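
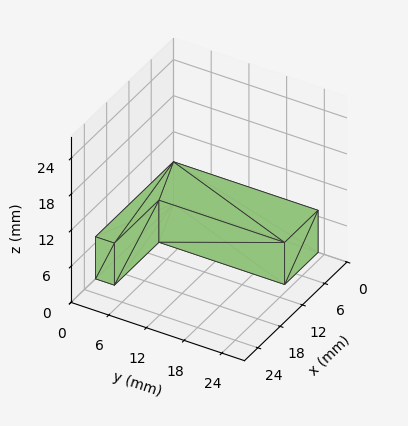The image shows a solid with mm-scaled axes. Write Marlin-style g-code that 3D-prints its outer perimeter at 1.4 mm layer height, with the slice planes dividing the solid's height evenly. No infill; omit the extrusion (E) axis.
Reading the render: the shape is an L-shaped prism: outer 21 × 23 mm, arm thicknesses ≈ 3 mm (horizontal) and 9 mm (vertical), extruded 7 mm in z (dimensions read to the nearest mm from the axis ticks). For the g-code, the solid's height is divided into equal slices at the stated Δz and each level perimeter traced with G1 moves after a G0 lift.

; perimeter-only toolpath
G21 ; units = mm
G90 ; absolute positioning
G28 ; home
; layer 1
G0 Z1.4
G0 X0.0 Y0.0
G1 X21.0 Y0.0
G1 X21.0 Y3.0
G1 X9.0 Y3.0
G1 X9.0 Y23.0
G1 X0.0 Y23.0
G1 X0.0 Y0.0
; layer 2
G0 Z2.8
G0 X0.0 Y0.0
G1 X21.0 Y0.0
G1 X21.0 Y3.0
G1 X9.0 Y3.0
G1 X9.0 Y23.0
G1 X0.0 Y23.0
G1 X0.0 Y0.0
; layer 3
G0 Z4.2
G0 X0.0 Y0.0
G1 X21.0 Y0.0
G1 X21.0 Y3.0
G1 X9.0 Y3.0
G1 X9.0 Y23.0
G1 X0.0 Y23.0
G1 X0.0 Y0.0
; layer 4
G0 Z5.6
G0 X0.0 Y0.0
G1 X21.0 Y0.0
G1 X21.0 Y3.0
G1 X9.0 Y3.0
G1 X9.0 Y23.0
G1 X0.0 Y23.0
G1 X0.0 Y0.0
; layer 5
G0 Z7.0
G0 X0.0 Y0.0
G1 X21.0 Y0.0
G1 X21.0 Y3.0
G1 X9.0 Y3.0
G1 X9.0 Y23.0
G1 X0.0 Y23.0
G1 X0.0 Y0.0
M2 ; end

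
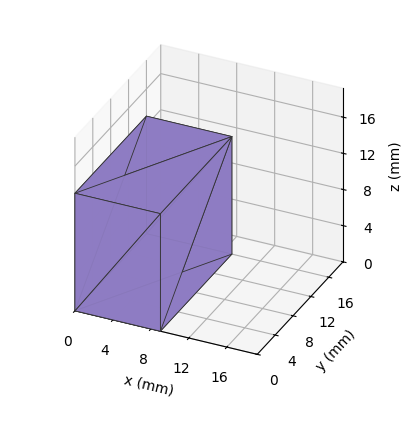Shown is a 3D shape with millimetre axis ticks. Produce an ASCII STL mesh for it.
Reading the render: the shape is a rectangular box, roughly 9 × 16 mm footprint and 13 mm tall (dimensions read to the nearest mm from the axis ticks). For the STL, each face is triangulated and given an outward normal.

solid part
  facet normal 0.0000 0.0000 -1.0000
    outer loop
      vertex 9.0 16.0 0.0
      vertex 9.0 0.0 0.0
      vertex 0.0 0.0 0.0
    endloop
  endfacet
  facet normal 0.0000 0.0000 -1.0000
    outer loop
      vertex 0.0 16.0 0.0
      vertex 9.0 16.0 0.0
      vertex 0.0 0.0 0.0
    endloop
  endfacet
  facet normal 0.0000 0.0000 1.0000
    outer loop
      vertex 0.0 0.0 13.0
      vertex 9.0 0.0 13.0
      vertex 9.0 16.0 13.0
    endloop
  endfacet
  facet normal 0.0000 0.0000 1.0000
    outer loop
      vertex 0.0 0.0 13.0
      vertex 9.0 16.0 13.0
      vertex 0.0 16.0 13.0
    endloop
  endfacet
  facet normal 0.0000 -1.0000 0.0000
    outer loop
      vertex 0.0 0.0 0.0
      vertex 9.0 0.0 0.0
      vertex 9.0 0.0 13.0
    endloop
  endfacet
  facet normal 0.0000 -1.0000 0.0000
    outer loop
      vertex 0.0 0.0 0.0
      vertex 9.0 0.0 13.0
      vertex 0.0 0.0 13.0
    endloop
  endfacet
  facet normal 0.0000 1.0000 0.0000
    outer loop
      vertex 9.0 16.0 13.0
      vertex 9.0 16.0 0.0
      vertex 0.0 16.0 0.0
    endloop
  endfacet
  facet normal 0.0000 1.0000 0.0000
    outer loop
      vertex 0.0 16.0 13.0
      vertex 9.0 16.0 13.0
      vertex 0.0 16.0 0.0
    endloop
  endfacet
  facet normal -1.0000 0.0000 0.0000
    outer loop
      vertex 0.0 16.0 13.0
      vertex 0.0 16.0 0.0
      vertex 0.0 0.0 0.0
    endloop
  endfacet
  facet normal -1.0000 0.0000 0.0000
    outer loop
      vertex 0.0 0.0 13.0
      vertex 0.0 16.0 13.0
      vertex 0.0 0.0 0.0
    endloop
  endfacet
  facet normal 1.0000 0.0000 0.0000
    outer loop
      vertex 9.0 0.0 0.0
      vertex 9.0 16.0 0.0
      vertex 9.0 16.0 13.0
    endloop
  endfacet
  facet normal 1.0000 0.0000 0.0000
    outer loop
      vertex 9.0 0.0 0.0
      vertex 9.0 16.0 13.0
      vertex 9.0 0.0 13.0
    endloop
  endfacet
endsolid part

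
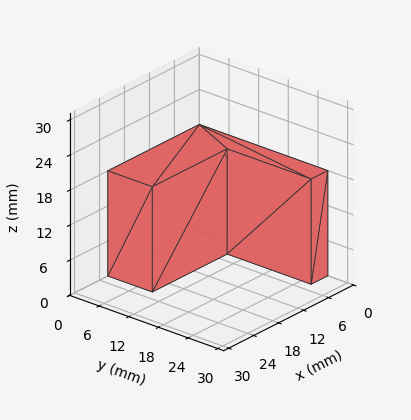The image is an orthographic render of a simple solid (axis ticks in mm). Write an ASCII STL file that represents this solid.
Reading the render: the shape is an L-shaped prism: outer 22 × 26 mm, arm thicknesses ≈ 9 mm (horizontal) and 4 mm (vertical), extruded 18 mm in z (dimensions read to the nearest mm from the axis ticks). For the STL, each face is triangulated and given an outward normal.

solid part
  facet normal 0.0000 0.0000 -1.0000
    outer loop
      vertex 22.00 9.00 0.00
      vertex 22.00 0.00 0.00
      vertex 0.00 0.00 0.00
    endloop
  endfacet
  facet normal 0.0000 0.0000 -1.0000
    outer loop
      vertex 4.00 9.00 0.00
      vertex 22.00 9.00 0.00
      vertex 0.00 0.00 0.00
    endloop
  endfacet
  facet normal 0.0000 0.0000 -1.0000
    outer loop
      vertex 4.00 26.00 0.00
      vertex 4.00 9.00 0.00
      vertex 0.00 0.00 0.00
    endloop
  endfacet
  facet normal 0.0000 0.0000 -1.0000
    outer loop
      vertex 0.00 26.00 0.00
      vertex 4.00 26.00 0.00
      vertex 0.00 0.00 0.00
    endloop
  endfacet
  facet normal 0.0000 0.0000 1.0000
    outer loop
      vertex 0.00 0.00 18.00
      vertex 22.00 0.00 18.00
      vertex 22.00 9.00 18.00
    endloop
  endfacet
  facet normal 0.0000 0.0000 1.0000
    outer loop
      vertex 0.00 0.00 18.00
      vertex 22.00 9.00 18.00
      vertex 4.00 9.00 18.00
    endloop
  endfacet
  facet normal 0.0000 0.0000 1.0000
    outer loop
      vertex 0.00 0.00 18.00
      vertex 4.00 9.00 18.00
      vertex 4.00 26.00 18.00
    endloop
  endfacet
  facet normal 0.0000 0.0000 1.0000
    outer loop
      vertex 0.00 0.00 18.00
      vertex 4.00 26.00 18.00
      vertex 0.00 26.00 18.00
    endloop
  endfacet
  facet normal 0.0000 -1.0000 0.0000
    outer loop
      vertex 0.00 0.00 0.00
      vertex 22.00 0.00 0.00
      vertex 22.00 0.00 18.00
    endloop
  endfacet
  facet normal 0.0000 -1.0000 0.0000
    outer loop
      vertex 0.00 0.00 0.00
      vertex 22.00 0.00 18.00
      vertex 0.00 0.00 18.00
    endloop
  endfacet
  facet normal 1.0000 0.0000 0.0000
    outer loop
      vertex 22.00 0.00 0.00
      vertex 22.00 9.00 0.00
      vertex 22.00 9.00 18.00
    endloop
  endfacet
  facet normal 1.0000 0.0000 0.0000
    outer loop
      vertex 22.00 0.00 0.00
      vertex 22.00 9.00 18.00
      vertex 22.00 0.00 18.00
    endloop
  endfacet
  facet normal 0.0000 1.0000 0.0000
    outer loop
      vertex 22.00 9.00 0.00
      vertex 4.00 9.00 0.00
      vertex 4.00 9.00 18.00
    endloop
  endfacet
  facet normal 0.0000 1.0000 0.0000
    outer loop
      vertex 22.00 9.00 0.00
      vertex 4.00 9.00 18.00
      vertex 22.00 9.00 18.00
    endloop
  endfacet
  facet normal 1.0000 0.0000 0.0000
    outer loop
      vertex 4.00 9.00 0.00
      vertex 4.00 26.00 0.00
      vertex 4.00 26.00 18.00
    endloop
  endfacet
  facet normal 1.0000 0.0000 0.0000
    outer loop
      vertex 4.00 9.00 0.00
      vertex 4.00 26.00 18.00
      vertex 4.00 9.00 18.00
    endloop
  endfacet
  facet normal 0.0000 1.0000 0.0000
    outer loop
      vertex 4.00 26.00 0.00
      vertex 0.00 26.00 0.00
      vertex 0.00 26.00 18.00
    endloop
  endfacet
  facet normal 0.0000 1.0000 0.0000
    outer loop
      vertex 4.00 26.00 0.00
      vertex 0.00 26.00 18.00
      vertex 4.00 26.00 18.00
    endloop
  endfacet
  facet normal -1.0000 0.0000 0.0000
    outer loop
      vertex 0.00 26.00 0.00
      vertex 0.00 0.00 0.00
      vertex 0.00 0.00 18.00
    endloop
  endfacet
  facet normal -1.0000 0.0000 0.0000
    outer loop
      vertex 0.00 26.00 0.00
      vertex 0.00 0.00 18.00
      vertex 0.00 26.00 18.00
    endloop
  endfacet
endsolid part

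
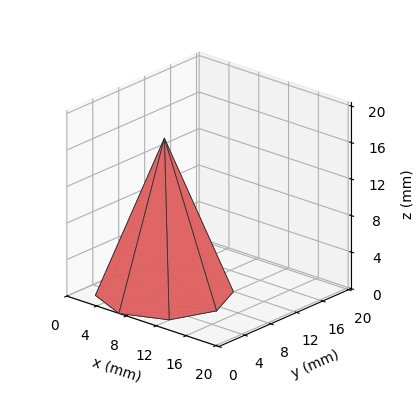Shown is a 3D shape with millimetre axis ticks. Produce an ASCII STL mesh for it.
Reading the render: the shape is a regular 8-sided pyramid, base circumscribed radius ≈ 7 mm, apex at z ≈ 17 mm (dimensions read to the nearest mm from the axis ticks). For the STL, each face is triangulated and given an outward normal.

solid part
  facet normal 0.0000 0.0000 -1.0000
    outer loop
      vertex 7.00 14.00 0.00
      vertex 11.95 11.95 0.00
      vertex 14.00 7.00 0.00
    endloop
  endfacet
  facet normal 0.0000 0.0000 -1.0000
    outer loop
      vertex 2.05 11.95 0.00
      vertex 7.00 14.00 0.00
      vertex 14.00 7.00 0.00
    endloop
  endfacet
  facet normal 0.0000 0.0000 -1.0000
    outer loop
      vertex 0.00 7.00 0.00
      vertex 2.05 11.95 0.00
      vertex 14.00 7.00 0.00
    endloop
  endfacet
  facet normal 0.0000 0.0000 -1.0000
    outer loop
      vertex 2.05 2.05 0.00
      vertex 0.00 7.00 0.00
      vertex 14.00 7.00 0.00
    endloop
  endfacet
  facet normal 0.0000 0.0000 -1.0000
    outer loop
      vertex 7.00 0.00 0.00
      vertex 2.05 2.05 0.00
      vertex 14.00 7.00 0.00
    endloop
  endfacet
  facet normal 0.0000 0.0000 -1.0000
    outer loop
      vertex 11.95 2.05 0.00
      vertex 7.00 0.00 0.00
      vertex 14.00 7.00 0.00
    endloop
  endfacet
  facet normal 0.8635 0.3576 0.3556
    outer loop
      vertex 14.00 7.00 0.00
      vertex 11.95 11.95 0.00
      vertex 7.00 7.00 17.00
    endloop
  endfacet
  facet normal 0.3576 0.8635 0.3556
    outer loop
      vertex 11.95 11.95 0.00
      vertex 7.00 14.00 0.00
      vertex 7.00 7.00 17.00
    endloop
  endfacet
  facet normal -0.3576 0.8635 0.3556
    outer loop
      vertex 7.00 14.00 0.00
      vertex 2.05 11.95 0.00
      vertex 7.00 7.00 17.00
    endloop
  endfacet
  facet normal -0.8635 0.3576 0.3556
    outer loop
      vertex 2.05 11.95 0.00
      vertex 0.00 7.00 0.00
      vertex 7.00 7.00 17.00
    endloop
  endfacet
  facet normal -0.8635 -0.3576 0.3556
    outer loop
      vertex 0.00 7.00 0.00
      vertex 2.05 2.05 0.00
      vertex 7.00 7.00 17.00
    endloop
  endfacet
  facet normal -0.3576 -0.8635 0.3556
    outer loop
      vertex 2.05 2.05 0.00
      vertex 7.00 0.00 0.00
      vertex 7.00 7.00 17.00
    endloop
  endfacet
  facet normal 0.3576 -0.8635 0.3556
    outer loop
      vertex 7.00 0.00 0.00
      vertex 11.95 2.05 0.00
      vertex 7.00 7.00 17.00
    endloop
  endfacet
  facet normal 0.8635 -0.3576 0.3556
    outer loop
      vertex 11.95 2.05 0.00
      vertex 14.00 7.00 0.00
      vertex 7.00 7.00 17.00
    endloop
  endfacet
endsolid part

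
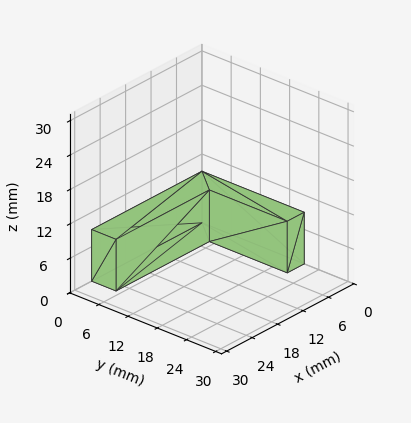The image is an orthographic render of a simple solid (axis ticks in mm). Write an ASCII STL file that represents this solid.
Reading the render: the shape is an L-shaped prism: outer 26 × 21 mm, arm thicknesses ≈ 5 mm (horizontal) and 4 mm (vertical), extruded 9 mm in z (dimensions read to the nearest mm from the axis ticks). For the STL, each face is triangulated and given an outward normal.

solid part
  facet normal 0.0000 0.0000 -1.0000
    outer loop
      vertex 26.00 5.00 0.00
      vertex 26.00 0.00 0.00
      vertex 0.00 0.00 0.00
    endloop
  endfacet
  facet normal 0.0000 0.0000 -1.0000
    outer loop
      vertex 4.00 5.00 0.00
      vertex 26.00 5.00 0.00
      vertex 0.00 0.00 0.00
    endloop
  endfacet
  facet normal 0.0000 0.0000 -1.0000
    outer loop
      vertex 4.00 21.00 0.00
      vertex 4.00 5.00 0.00
      vertex 0.00 0.00 0.00
    endloop
  endfacet
  facet normal 0.0000 0.0000 -1.0000
    outer loop
      vertex 0.00 21.00 0.00
      vertex 4.00 21.00 0.00
      vertex 0.00 0.00 0.00
    endloop
  endfacet
  facet normal 0.0000 0.0000 1.0000
    outer loop
      vertex 0.00 0.00 9.00
      vertex 26.00 0.00 9.00
      vertex 26.00 5.00 9.00
    endloop
  endfacet
  facet normal 0.0000 0.0000 1.0000
    outer loop
      vertex 0.00 0.00 9.00
      vertex 26.00 5.00 9.00
      vertex 4.00 5.00 9.00
    endloop
  endfacet
  facet normal 0.0000 0.0000 1.0000
    outer loop
      vertex 0.00 0.00 9.00
      vertex 4.00 5.00 9.00
      vertex 4.00 21.00 9.00
    endloop
  endfacet
  facet normal 0.0000 0.0000 1.0000
    outer loop
      vertex 0.00 0.00 9.00
      vertex 4.00 21.00 9.00
      vertex 0.00 21.00 9.00
    endloop
  endfacet
  facet normal 0.0000 -1.0000 0.0000
    outer loop
      vertex 0.00 0.00 0.00
      vertex 26.00 0.00 0.00
      vertex 26.00 0.00 9.00
    endloop
  endfacet
  facet normal 0.0000 -1.0000 0.0000
    outer loop
      vertex 0.00 0.00 0.00
      vertex 26.00 0.00 9.00
      vertex 0.00 0.00 9.00
    endloop
  endfacet
  facet normal 1.0000 0.0000 0.0000
    outer loop
      vertex 26.00 0.00 0.00
      vertex 26.00 5.00 0.00
      vertex 26.00 5.00 9.00
    endloop
  endfacet
  facet normal 1.0000 0.0000 0.0000
    outer loop
      vertex 26.00 0.00 0.00
      vertex 26.00 5.00 9.00
      vertex 26.00 0.00 9.00
    endloop
  endfacet
  facet normal 0.0000 1.0000 0.0000
    outer loop
      vertex 26.00 5.00 0.00
      vertex 4.00 5.00 0.00
      vertex 4.00 5.00 9.00
    endloop
  endfacet
  facet normal 0.0000 1.0000 0.0000
    outer loop
      vertex 26.00 5.00 0.00
      vertex 4.00 5.00 9.00
      vertex 26.00 5.00 9.00
    endloop
  endfacet
  facet normal 1.0000 0.0000 0.0000
    outer loop
      vertex 4.00 5.00 0.00
      vertex 4.00 21.00 0.00
      vertex 4.00 21.00 9.00
    endloop
  endfacet
  facet normal 1.0000 0.0000 0.0000
    outer loop
      vertex 4.00 5.00 0.00
      vertex 4.00 21.00 9.00
      vertex 4.00 5.00 9.00
    endloop
  endfacet
  facet normal 0.0000 1.0000 0.0000
    outer loop
      vertex 4.00 21.00 0.00
      vertex 0.00 21.00 0.00
      vertex 0.00 21.00 9.00
    endloop
  endfacet
  facet normal 0.0000 1.0000 0.0000
    outer loop
      vertex 4.00 21.00 0.00
      vertex 0.00 21.00 9.00
      vertex 4.00 21.00 9.00
    endloop
  endfacet
  facet normal -1.0000 0.0000 0.0000
    outer loop
      vertex 0.00 21.00 0.00
      vertex 0.00 0.00 0.00
      vertex 0.00 0.00 9.00
    endloop
  endfacet
  facet normal -1.0000 0.0000 0.0000
    outer loop
      vertex 0.00 21.00 0.00
      vertex 0.00 0.00 9.00
      vertex 0.00 21.00 9.00
    endloop
  endfacet
endsolid part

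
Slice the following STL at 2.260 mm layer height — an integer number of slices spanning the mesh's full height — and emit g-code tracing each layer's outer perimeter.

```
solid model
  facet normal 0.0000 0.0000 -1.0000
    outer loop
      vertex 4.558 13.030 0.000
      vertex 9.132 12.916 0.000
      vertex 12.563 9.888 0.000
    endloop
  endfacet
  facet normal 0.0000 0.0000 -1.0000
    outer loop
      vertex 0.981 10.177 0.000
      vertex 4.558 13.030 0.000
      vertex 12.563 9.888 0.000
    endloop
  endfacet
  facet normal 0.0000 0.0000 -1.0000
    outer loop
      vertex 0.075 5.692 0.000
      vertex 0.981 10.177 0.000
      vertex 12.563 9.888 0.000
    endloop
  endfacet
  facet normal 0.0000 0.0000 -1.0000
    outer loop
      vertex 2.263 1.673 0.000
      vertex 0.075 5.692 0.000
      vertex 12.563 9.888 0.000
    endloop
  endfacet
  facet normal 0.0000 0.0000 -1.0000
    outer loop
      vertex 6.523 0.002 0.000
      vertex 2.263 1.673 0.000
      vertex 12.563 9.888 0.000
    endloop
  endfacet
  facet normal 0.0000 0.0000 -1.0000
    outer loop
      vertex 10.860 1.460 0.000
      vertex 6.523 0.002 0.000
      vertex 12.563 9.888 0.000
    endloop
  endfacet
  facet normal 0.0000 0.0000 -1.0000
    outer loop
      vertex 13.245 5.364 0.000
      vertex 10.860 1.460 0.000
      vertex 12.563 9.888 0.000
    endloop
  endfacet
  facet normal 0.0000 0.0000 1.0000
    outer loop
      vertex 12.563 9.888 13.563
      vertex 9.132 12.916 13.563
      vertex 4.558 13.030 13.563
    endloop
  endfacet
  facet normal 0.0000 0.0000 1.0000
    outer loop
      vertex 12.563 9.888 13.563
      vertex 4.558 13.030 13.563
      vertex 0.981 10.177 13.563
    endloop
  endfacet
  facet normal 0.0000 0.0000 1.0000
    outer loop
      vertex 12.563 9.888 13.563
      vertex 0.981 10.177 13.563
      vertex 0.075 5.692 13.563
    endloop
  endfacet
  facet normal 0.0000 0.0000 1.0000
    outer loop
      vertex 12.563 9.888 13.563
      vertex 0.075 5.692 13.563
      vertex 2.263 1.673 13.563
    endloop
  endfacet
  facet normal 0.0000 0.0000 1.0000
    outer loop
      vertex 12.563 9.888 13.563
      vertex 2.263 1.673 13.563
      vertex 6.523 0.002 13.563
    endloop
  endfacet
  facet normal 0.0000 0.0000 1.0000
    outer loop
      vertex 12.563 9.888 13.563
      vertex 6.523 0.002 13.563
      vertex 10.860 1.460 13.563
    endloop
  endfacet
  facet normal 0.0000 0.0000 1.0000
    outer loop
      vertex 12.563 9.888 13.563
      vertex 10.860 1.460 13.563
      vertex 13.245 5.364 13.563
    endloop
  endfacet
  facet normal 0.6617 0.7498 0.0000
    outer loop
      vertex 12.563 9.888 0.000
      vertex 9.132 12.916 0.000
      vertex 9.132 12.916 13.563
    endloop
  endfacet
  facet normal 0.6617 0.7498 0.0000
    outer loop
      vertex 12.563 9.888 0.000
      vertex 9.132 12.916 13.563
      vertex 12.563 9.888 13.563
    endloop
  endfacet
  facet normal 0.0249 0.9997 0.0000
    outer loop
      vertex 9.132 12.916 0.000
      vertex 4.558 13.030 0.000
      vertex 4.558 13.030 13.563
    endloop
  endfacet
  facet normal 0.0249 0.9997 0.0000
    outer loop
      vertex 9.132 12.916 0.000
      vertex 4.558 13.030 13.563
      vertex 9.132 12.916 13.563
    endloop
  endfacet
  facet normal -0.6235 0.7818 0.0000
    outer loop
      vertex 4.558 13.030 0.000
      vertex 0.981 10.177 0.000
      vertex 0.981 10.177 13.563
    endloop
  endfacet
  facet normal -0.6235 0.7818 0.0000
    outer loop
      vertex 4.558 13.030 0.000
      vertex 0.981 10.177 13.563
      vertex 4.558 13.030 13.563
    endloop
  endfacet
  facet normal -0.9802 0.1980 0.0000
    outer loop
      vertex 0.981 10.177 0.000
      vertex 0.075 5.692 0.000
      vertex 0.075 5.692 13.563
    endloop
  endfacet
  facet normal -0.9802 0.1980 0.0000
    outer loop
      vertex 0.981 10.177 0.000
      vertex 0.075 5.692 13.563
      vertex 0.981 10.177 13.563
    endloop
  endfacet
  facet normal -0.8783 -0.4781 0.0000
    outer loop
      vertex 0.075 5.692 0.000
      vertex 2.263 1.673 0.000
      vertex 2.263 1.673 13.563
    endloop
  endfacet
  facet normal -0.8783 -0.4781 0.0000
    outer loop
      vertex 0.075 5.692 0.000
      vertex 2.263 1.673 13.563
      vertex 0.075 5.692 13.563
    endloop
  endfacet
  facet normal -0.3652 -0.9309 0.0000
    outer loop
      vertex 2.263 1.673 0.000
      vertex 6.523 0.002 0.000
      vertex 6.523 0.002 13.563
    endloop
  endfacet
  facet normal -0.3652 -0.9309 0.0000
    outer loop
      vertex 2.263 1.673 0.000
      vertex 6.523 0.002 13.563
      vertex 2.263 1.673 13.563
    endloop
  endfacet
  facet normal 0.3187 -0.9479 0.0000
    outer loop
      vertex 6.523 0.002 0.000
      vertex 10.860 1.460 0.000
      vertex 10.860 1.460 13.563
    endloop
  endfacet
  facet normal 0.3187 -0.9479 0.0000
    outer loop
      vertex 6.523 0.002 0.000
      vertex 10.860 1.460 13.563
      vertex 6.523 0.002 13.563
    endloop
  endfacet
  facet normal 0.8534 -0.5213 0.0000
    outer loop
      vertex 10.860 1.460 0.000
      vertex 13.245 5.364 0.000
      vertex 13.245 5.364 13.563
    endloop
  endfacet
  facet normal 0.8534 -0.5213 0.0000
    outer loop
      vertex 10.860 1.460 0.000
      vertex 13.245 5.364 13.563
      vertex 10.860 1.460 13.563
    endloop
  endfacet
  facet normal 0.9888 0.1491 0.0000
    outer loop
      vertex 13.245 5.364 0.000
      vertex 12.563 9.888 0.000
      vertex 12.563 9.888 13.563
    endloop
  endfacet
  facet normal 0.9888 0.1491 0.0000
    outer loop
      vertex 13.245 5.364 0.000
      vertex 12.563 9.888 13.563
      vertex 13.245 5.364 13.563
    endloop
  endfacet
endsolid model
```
; perimeter-only toolpath
G21 ; units = mm
G90 ; absolute positioning
G28 ; home
; layer 1
G0 Z2.260
G0 X12.563 Y9.888
G1 X9.132 Y12.916
G1 X4.558 Y13.030
G1 X0.981 Y10.177
G1 X0.075 Y5.692
G1 X2.263 Y1.673
G1 X6.523 Y0.002
G1 X10.860 Y1.460
G1 X13.245 Y5.364
G1 X12.563 Y9.888
; layer 2
G0 Z4.521
G0 X12.563 Y9.888
G1 X9.132 Y12.916
G1 X4.558 Y13.030
G1 X0.981 Y10.177
G1 X0.075 Y5.692
G1 X2.263 Y1.673
G1 X6.523 Y0.002
G1 X10.860 Y1.460
G1 X13.245 Y5.364
G1 X12.563 Y9.888
; layer 3
G0 Z6.781
G0 X12.563 Y9.888
G1 X9.132 Y12.916
G1 X4.558 Y13.030
G1 X0.981 Y10.177
G1 X0.075 Y5.692
G1 X2.263 Y1.673
G1 X6.523 Y0.002
G1 X10.860 Y1.460
G1 X13.245 Y5.364
G1 X12.563 Y9.888
; layer 4
G0 Z9.042
G0 X12.563 Y9.888
G1 X9.132 Y12.916
G1 X4.558 Y13.030
G1 X0.981 Y10.177
G1 X0.075 Y5.692
G1 X2.263 Y1.673
G1 X6.523 Y0.002
G1 X10.860 Y1.460
G1 X13.245 Y5.364
G1 X12.563 Y9.888
; layer 5
G0 Z11.303
G0 X12.563 Y9.888
G1 X9.132 Y12.916
G1 X4.558 Y13.030
G1 X0.981 Y10.177
G1 X0.075 Y5.692
G1 X2.263 Y1.673
G1 X6.523 Y0.002
G1 X10.860 Y1.460
G1 X13.245 Y5.364
G1 X12.563 Y9.888
; layer 6
G0 Z13.563
G0 X12.563 Y9.888
G1 X9.132 Y12.916
G1 X4.558 Y13.030
G1 X0.981 Y10.177
G1 X0.075 Y5.692
G1 X2.263 Y1.673
G1 X6.523 Y0.002
G1 X10.860 Y1.460
G1 X13.245 Y5.364
G1 X12.563 Y9.888
M2 ; end

The solid is a regular 9-sided prism (a cylinder approximated with 9 flat sides), circumscribed radius ≈ 6.69 mm, height ≈ 13.6 mm. Slicing at Δz = 2.260 mm — 6 equal slices spanning the solid's height, so layer i sits at z = i·h/6 — gives 6 non-empty perimeters. Each is a 9-segment closed polygon; G0 lifts to the layer z and rapids to the start vertex, then G1 traces the edges.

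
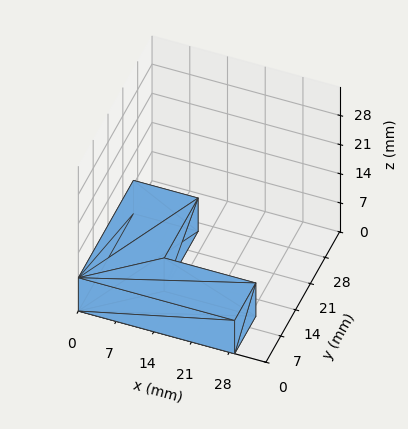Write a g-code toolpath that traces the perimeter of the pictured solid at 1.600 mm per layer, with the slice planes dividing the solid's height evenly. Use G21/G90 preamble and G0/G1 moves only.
Reading the render: the shape is an L-shaped prism: outer 29 × 26 mm, arm thicknesses ≈ 10 mm (horizontal) and 12 mm (vertical), extruded 8 mm in z (dimensions read to the nearest mm from the axis ticks). For the g-code, the solid's height is divided into equal slices at the stated Δz and each level perimeter traced with G1 moves after a G0 lift.

; perimeter-only toolpath
G21 ; units = mm
G90 ; absolute positioning
G28 ; home
; layer 1
G0 Z1.600
G0 X0.000 Y0.000
G1 X29.000 Y0.000
G1 X29.000 Y10.000
G1 X12.000 Y10.000
G1 X12.000 Y26.000
G1 X0.000 Y26.000
G1 X0.000 Y0.000
; layer 2
G0 Z3.200
G0 X0.000 Y0.000
G1 X29.000 Y0.000
G1 X29.000 Y10.000
G1 X12.000 Y10.000
G1 X12.000 Y26.000
G1 X0.000 Y26.000
G1 X0.000 Y0.000
; layer 3
G0 Z4.800
G0 X0.000 Y0.000
G1 X29.000 Y0.000
G1 X29.000 Y10.000
G1 X12.000 Y10.000
G1 X12.000 Y26.000
G1 X0.000 Y26.000
G1 X0.000 Y0.000
; layer 4
G0 Z6.400
G0 X0.000 Y0.000
G1 X29.000 Y0.000
G1 X29.000 Y10.000
G1 X12.000 Y10.000
G1 X12.000 Y26.000
G1 X0.000 Y26.000
G1 X0.000 Y0.000
; layer 5
G0 Z8.000
G0 X0.000 Y0.000
G1 X29.000 Y0.000
G1 X29.000 Y10.000
G1 X12.000 Y10.000
G1 X12.000 Y26.000
G1 X0.000 Y26.000
G1 X0.000 Y0.000
M2 ; end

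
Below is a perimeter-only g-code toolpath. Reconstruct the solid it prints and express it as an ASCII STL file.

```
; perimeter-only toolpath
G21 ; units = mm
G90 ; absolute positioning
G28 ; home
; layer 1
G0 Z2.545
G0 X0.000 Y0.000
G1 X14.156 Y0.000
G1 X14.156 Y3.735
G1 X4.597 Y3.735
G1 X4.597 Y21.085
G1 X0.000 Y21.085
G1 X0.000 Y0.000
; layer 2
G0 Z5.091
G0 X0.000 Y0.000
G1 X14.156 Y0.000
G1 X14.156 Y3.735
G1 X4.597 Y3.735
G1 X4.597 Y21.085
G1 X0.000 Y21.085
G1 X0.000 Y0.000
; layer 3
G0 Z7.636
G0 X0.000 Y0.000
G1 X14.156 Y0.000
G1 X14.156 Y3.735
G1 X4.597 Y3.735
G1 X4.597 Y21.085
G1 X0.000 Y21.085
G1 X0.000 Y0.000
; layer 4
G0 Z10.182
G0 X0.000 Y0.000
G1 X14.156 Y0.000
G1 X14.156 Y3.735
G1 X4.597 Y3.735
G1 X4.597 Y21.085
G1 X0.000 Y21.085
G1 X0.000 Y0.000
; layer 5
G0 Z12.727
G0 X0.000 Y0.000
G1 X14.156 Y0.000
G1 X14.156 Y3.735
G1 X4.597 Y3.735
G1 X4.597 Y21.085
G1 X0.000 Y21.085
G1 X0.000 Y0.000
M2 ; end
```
solid part
  facet normal 0.0000 0.0000 -1.0000
    outer loop
      vertex 14.156 3.735 0.000
      vertex 14.156 0.000 0.000
      vertex 0.000 0.000 0.000
    endloop
  endfacet
  facet normal 0.0000 0.0000 -1.0000
    outer loop
      vertex 4.597 3.735 0.000
      vertex 14.156 3.735 0.000
      vertex 0.000 0.000 0.000
    endloop
  endfacet
  facet normal 0.0000 0.0000 -1.0000
    outer loop
      vertex 4.597 21.085 0.000
      vertex 4.597 3.735 0.000
      vertex 0.000 0.000 0.000
    endloop
  endfacet
  facet normal 0.0000 0.0000 -1.0000
    outer loop
      vertex 0.000 21.085 0.000
      vertex 4.597 21.085 0.000
      vertex 0.000 0.000 0.000
    endloop
  endfacet
  facet normal 0.0000 0.0000 1.0000
    outer loop
      vertex 0.000 0.000 12.727
      vertex 14.156 0.000 12.727
      vertex 14.156 3.735 12.727
    endloop
  endfacet
  facet normal 0.0000 0.0000 1.0000
    outer loop
      vertex 0.000 0.000 12.727
      vertex 14.156 3.735 12.727
      vertex 4.597 3.735 12.727
    endloop
  endfacet
  facet normal 0.0000 0.0000 1.0000
    outer loop
      vertex 0.000 0.000 12.727
      vertex 4.597 3.735 12.727
      vertex 4.597 21.085 12.727
    endloop
  endfacet
  facet normal 0.0000 0.0000 1.0000
    outer loop
      vertex 0.000 0.000 12.727
      vertex 4.597 21.085 12.727
      vertex 0.000 21.085 12.727
    endloop
  endfacet
  facet normal 0.0000 -1.0000 0.0000
    outer loop
      vertex 0.000 0.000 0.000
      vertex 14.156 0.000 0.000
      vertex 14.156 0.000 12.727
    endloop
  endfacet
  facet normal 0.0000 -1.0000 0.0000
    outer loop
      vertex 0.000 0.000 0.000
      vertex 14.156 0.000 12.727
      vertex 0.000 0.000 12.727
    endloop
  endfacet
  facet normal 1.0000 0.0000 0.0000
    outer loop
      vertex 14.156 0.000 0.000
      vertex 14.156 3.735 0.000
      vertex 14.156 3.735 12.727
    endloop
  endfacet
  facet normal 1.0000 0.0000 0.0000
    outer loop
      vertex 14.156 0.000 0.000
      vertex 14.156 3.735 12.727
      vertex 14.156 0.000 12.727
    endloop
  endfacet
  facet normal 0.0000 1.0000 0.0000
    outer loop
      vertex 14.156 3.735 0.000
      vertex 4.597 3.735 0.000
      vertex 4.597 3.735 12.727
    endloop
  endfacet
  facet normal 0.0000 1.0000 0.0000
    outer loop
      vertex 14.156 3.735 0.000
      vertex 4.597 3.735 12.727
      vertex 14.156 3.735 12.727
    endloop
  endfacet
  facet normal 1.0000 0.0000 0.0000
    outer loop
      vertex 4.597 3.735 0.000
      vertex 4.597 21.085 0.000
      vertex 4.597 21.085 12.727
    endloop
  endfacet
  facet normal 1.0000 0.0000 0.0000
    outer loop
      vertex 4.597 3.735 0.000
      vertex 4.597 21.085 12.727
      vertex 4.597 3.735 12.727
    endloop
  endfacet
  facet normal 0.0000 1.0000 0.0000
    outer loop
      vertex 4.597 21.085 0.000
      vertex 0.000 21.085 0.000
      vertex 0.000 21.085 12.727
    endloop
  endfacet
  facet normal 0.0000 1.0000 0.0000
    outer loop
      vertex 4.597 21.085 0.000
      vertex 0.000 21.085 12.727
      vertex 4.597 21.085 12.727
    endloop
  endfacet
  facet normal -1.0000 0.0000 0.0000
    outer loop
      vertex 0.000 21.085 0.000
      vertex 0.000 0.000 0.000
      vertex 0.000 0.000 12.727
    endloop
  endfacet
  facet normal -1.0000 0.0000 0.0000
    outer loop
      vertex 0.000 21.085 0.000
      vertex 0.000 0.000 12.727
      vertex 0.000 21.085 12.727
    endloop
  endfacet
endsolid part

The G0 Z moves step by Δz≈2.545 mm. Every layer's G1 loop is the same polygon, so the solid is a straight extrusion of it from z=0 to z≈12.7. Closing with flat bottom and top caps and triangulating gives 20 facets — an L-shaped prism: outer 14.2 × 21.1 mm, arm thicknesses ≈ 3.73 mm (horizontal) and 4.6 mm (vertical), extruded 12.7 mm in z.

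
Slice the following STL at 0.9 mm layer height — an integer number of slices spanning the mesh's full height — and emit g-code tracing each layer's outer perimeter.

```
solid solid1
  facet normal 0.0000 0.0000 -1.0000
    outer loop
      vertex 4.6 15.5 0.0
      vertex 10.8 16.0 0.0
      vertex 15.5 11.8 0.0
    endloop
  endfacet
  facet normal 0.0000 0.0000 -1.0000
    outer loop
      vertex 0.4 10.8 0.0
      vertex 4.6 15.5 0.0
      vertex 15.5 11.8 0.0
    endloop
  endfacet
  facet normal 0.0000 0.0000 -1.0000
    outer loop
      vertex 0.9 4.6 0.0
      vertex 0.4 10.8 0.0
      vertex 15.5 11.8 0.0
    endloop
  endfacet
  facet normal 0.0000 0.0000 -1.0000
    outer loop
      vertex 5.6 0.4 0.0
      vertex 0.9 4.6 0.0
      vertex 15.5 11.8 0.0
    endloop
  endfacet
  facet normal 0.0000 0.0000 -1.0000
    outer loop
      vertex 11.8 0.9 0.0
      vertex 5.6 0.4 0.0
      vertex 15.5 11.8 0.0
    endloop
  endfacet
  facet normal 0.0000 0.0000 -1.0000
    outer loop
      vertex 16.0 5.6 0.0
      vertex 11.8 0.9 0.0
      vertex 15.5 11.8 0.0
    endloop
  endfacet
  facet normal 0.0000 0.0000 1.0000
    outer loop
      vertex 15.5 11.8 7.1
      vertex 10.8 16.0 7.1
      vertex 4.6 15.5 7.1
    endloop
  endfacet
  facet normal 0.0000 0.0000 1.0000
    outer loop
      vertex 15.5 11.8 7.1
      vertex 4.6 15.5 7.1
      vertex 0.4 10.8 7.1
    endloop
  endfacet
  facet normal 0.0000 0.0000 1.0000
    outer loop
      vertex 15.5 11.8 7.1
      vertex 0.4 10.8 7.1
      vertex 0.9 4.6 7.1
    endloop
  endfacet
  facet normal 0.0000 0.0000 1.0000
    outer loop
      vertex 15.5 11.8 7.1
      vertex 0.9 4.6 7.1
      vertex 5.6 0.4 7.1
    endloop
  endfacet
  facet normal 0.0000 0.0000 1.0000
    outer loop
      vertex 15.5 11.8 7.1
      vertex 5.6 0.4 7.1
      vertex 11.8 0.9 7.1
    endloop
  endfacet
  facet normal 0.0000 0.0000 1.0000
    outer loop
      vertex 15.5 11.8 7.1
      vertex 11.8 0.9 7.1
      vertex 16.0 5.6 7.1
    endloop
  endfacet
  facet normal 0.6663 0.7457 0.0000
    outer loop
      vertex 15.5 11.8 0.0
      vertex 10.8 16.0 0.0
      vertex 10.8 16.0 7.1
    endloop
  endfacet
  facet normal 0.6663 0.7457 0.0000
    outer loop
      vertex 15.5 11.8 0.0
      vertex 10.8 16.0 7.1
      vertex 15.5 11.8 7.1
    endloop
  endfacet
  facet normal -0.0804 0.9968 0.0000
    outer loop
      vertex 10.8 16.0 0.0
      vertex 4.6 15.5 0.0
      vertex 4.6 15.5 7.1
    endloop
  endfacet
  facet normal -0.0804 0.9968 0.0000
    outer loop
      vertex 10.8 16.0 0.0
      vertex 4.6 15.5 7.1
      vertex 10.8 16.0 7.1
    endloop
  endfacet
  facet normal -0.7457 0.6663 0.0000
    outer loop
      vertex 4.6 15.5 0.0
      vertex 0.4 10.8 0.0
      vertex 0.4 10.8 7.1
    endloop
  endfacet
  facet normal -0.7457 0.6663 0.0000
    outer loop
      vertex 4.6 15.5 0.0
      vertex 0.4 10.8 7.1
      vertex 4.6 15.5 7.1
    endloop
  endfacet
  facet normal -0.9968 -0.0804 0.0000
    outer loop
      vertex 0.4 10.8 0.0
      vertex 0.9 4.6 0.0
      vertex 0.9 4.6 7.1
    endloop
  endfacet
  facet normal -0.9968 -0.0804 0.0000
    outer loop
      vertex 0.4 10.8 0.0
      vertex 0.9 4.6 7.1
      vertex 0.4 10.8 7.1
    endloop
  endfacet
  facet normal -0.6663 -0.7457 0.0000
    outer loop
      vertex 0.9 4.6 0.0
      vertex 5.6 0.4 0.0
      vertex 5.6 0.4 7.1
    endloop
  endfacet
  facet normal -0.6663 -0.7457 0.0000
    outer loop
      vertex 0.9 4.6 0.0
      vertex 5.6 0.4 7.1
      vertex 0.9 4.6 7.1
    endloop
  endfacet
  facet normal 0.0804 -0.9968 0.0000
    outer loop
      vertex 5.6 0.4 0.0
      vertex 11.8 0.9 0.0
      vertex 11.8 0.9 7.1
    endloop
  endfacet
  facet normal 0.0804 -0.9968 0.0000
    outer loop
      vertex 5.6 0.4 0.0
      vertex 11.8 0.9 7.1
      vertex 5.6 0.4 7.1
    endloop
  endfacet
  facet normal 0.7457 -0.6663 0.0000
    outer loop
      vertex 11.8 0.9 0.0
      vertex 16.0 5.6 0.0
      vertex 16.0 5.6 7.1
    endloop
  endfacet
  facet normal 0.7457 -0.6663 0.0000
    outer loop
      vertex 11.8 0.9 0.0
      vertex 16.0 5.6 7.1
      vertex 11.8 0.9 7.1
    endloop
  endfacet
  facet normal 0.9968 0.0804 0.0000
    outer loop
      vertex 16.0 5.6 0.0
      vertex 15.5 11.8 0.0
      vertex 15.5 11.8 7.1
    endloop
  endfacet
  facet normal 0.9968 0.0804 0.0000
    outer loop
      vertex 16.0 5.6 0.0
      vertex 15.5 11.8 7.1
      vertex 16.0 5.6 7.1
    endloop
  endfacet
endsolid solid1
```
; perimeter-only toolpath
G21 ; units = mm
G90 ; absolute positioning
G28 ; home
; layer 1
G0 Z0.9
G0 X15.5 Y11.8
G1 X10.8 Y16.0
G1 X4.6 Y15.5
G1 X0.4 Y10.8
G1 X0.9 Y4.6
G1 X5.6 Y0.4
G1 X11.8 Y0.9
G1 X16.0 Y5.6
G1 X15.5 Y11.8
; layer 2
G0 Z1.8
G0 X15.5 Y11.8
G1 X10.8 Y16.0
G1 X4.6 Y15.5
G1 X0.4 Y10.8
G1 X0.9 Y4.6
G1 X5.6 Y0.4
G1 X11.8 Y0.9
G1 X16.0 Y5.6
G1 X15.5 Y11.8
; layer 3
G0 Z2.7
G0 X15.5 Y11.8
G1 X10.8 Y16.0
G1 X4.6 Y15.5
G1 X0.4 Y10.8
G1 X0.9 Y4.6
G1 X5.6 Y0.4
G1 X11.8 Y0.9
G1 X16.0 Y5.6
G1 X15.5 Y11.8
; layer 4
G0 Z3.5
G0 X15.5 Y11.8
G1 X10.8 Y16.0
G1 X4.6 Y15.5
G1 X0.4 Y10.8
G1 X0.9 Y4.6
G1 X5.6 Y0.4
G1 X11.8 Y0.9
G1 X16.0 Y5.6
G1 X15.5 Y11.8
; layer 5
G0 Z4.4
G0 X15.5 Y11.8
G1 X10.8 Y16.0
G1 X4.6 Y15.5
G1 X0.4 Y10.8
G1 X0.9 Y4.6
G1 X5.6 Y0.4
G1 X11.8 Y0.9
G1 X16.0 Y5.6
G1 X15.5 Y11.8
; layer 6
G0 Z5.3
G0 X15.5 Y11.8
G1 X10.8 Y16.0
G1 X4.6 Y15.5
G1 X0.4 Y10.8
G1 X0.9 Y4.6
G1 X5.6 Y0.4
G1 X11.8 Y0.9
G1 X16.0 Y5.6
G1 X15.5 Y11.8
; layer 7
G0 Z6.2
G0 X15.5 Y11.8
G1 X10.8 Y16.0
G1 X4.6 Y15.5
G1 X0.4 Y10.8
G1 X0.9 Y4.6
G1 X5.6 Y0.4
G1 X11.8 Y0.9
G1 X16.0 Y5.6
G1 X15.5 Y11.8
; layer 8
G0 Z7.1
G0 X15.5 Y11.8
G1 X10.8 Y16.0
G1 X4.6 Y15.5
G1 X0.4 Y10.8
G1 X0.9 Y4.6
G1 X5.6 Y0.4
G1 X11.8 Y0.9
G1 X16.0 Y5.6
G1 X15.5 Y11.8
M2 ; end

The solid is a regular 8-sided prism (a cylinder approximated with 8 flat sides), circumscribed radius ≈ 8.2 mm, height ≈ 7.1 mm. Slicing at Δz = 0.9 mm — 8 equal slices spanning the solid's height, so layer i sits at z = i·h/8 — gives 8 non-empty perimeters. Each is a 8-segment closed polygon; G0 lifts to the layer z and rapids to the start vertex, then G1 traces the edges.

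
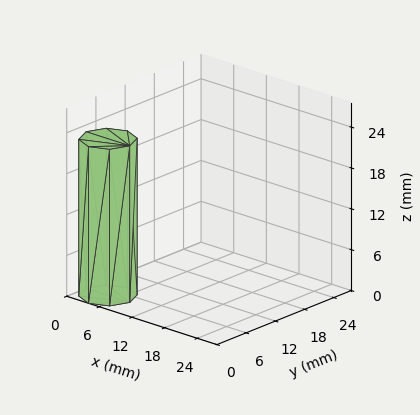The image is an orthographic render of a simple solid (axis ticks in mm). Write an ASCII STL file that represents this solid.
Reading the render: the shape is a regular 8-sided prism (a cylinder approximated with 8 flat sides), circumscribed radius ≈ 4 mm, height ≈ 23 mm (dimensions read to the nearest mm from the axis ticks). For the STL, each face is triangulated and given an outward normal.

solid part
  facet normal 0.0000 0.0000 -1.0000
    outer loop
      vertex 4.000 8.000 0.000
      vertex 6.828 6.828 0.000
      vertex 8.000 4.000 0.000
    endloop
  endfacet
  facet normal 0.0000 0.0000 -1.0000
    outer loop
      vertex 1.172 6.828 0.000
      vertex 4.000 8.000 0.000
      vertex 8.000 4.000 0.000
    endloop
  endfacet
  facet normal 0.0000 0.0000 -1.0000
    outer loop
      vertex 0.000 4.000 0.000
      vertex 1.172 6.828 0.000
      vertex 8.000 4.000 0.000
    endloop
  endfacet
  facet normal 0.0000 0.0000 -1.0000
    outer loop
      vertex 1.172 1.172 0.000
      vertex 0.000 4.000 0.000
      vertex 8.000 4.000 0.000
    endloop
  endfacet
  facet normal 0.0000 0.0000 -1.0000
    outer loop
      vertex 4.000 0.000 0.000
      vertex 1.172 1.172 0.000
      vertex 8.000 4.000 0.000
    endloop
  endfacet
  facet normal 0.0000 0.0000 -1.0000
    outer loop
      vertex 6.828 1.172 0.000
      vertex 4.000 0.000 0.000
      vertex 8.000 4.000 0.000
    endloop
  endfacet
  facet normal 0.0000 0.0000 1.0000
    outer loop
      vertex 8.000 4.000 23.000
      vertex 6.828 6.828 23.000
      vertex 4.000 8.000 23.000
    endloop
  endfacet
  facet normal 0.0000 0.0000 1.0000
    outer loop
      vertex 8.000 4.000 23.000
      vertex 4.000 8.000 23.000
      vertex 1.172 6.828 23.000
    endloop
  endfacet
  facet normal 0.0000 0.0000 1.0000
    outer loop
      vertex 8.000 4.000 23.000
      vertex 1.172 6.828 23.000
      vertex 0.000 4.000 23.000
    endloop
  endfacet
  facet normal 0.0000 0.0000 1.0000
    outer loop
      vertex 8.000 4.000 23.000
      vertex 0.000 4.000 23.000
      vertex 1.172 1.172 23.000
    endloop
  endfacet
  facet normal 0.0000 0.0000 1.0000
    outer loop
      vertex 8.000 4.000 23.000
      vertex 1.172 1.172 23.000
      vertex 4.000 0.000 23.000
    endloop
  endfacet
  facet normal 0.0000 0.0000 1.0000
    outer loop
      vertex 8.000 4.000 23.000
      vertex 4.000 0.000 23.000
      vertex 6.828 1.172 23.000
    endloop
  endfacet
  facet normal 0.9238 0.3829 0.0000
    outer loop
      vertex 8.000 4.000 0.000
      vertex 6.828 6.828 0.000
      vertex 6.828 6.828 23.000
    endloop
  endfacet
  facet normal 0.9238 0.3829 0.0000
    outer loop
      vertex 8.000 4.000 0.000
      vertex 6.828 6.828 23.000
      vertex 8.000 4.000 23.000
    endloop
  endfacet
  facet normal 0.3829 0.9238 0.0000
    outer loop
      vertex 6.828 6.828 0.000
      vertex 4.000 8.000 0.000
      vertex 4.000 8.000 23.000
    endloop
  endfacet
  facet normal 0.3829 0.9238 0.0000
    outer loop
      vertex 6.828 6.828 0.000
      vertex 4.000 8.000 23.000
      vertex 6.828 6.828 23.000
    endloop
  endfacet
  facet normal -0.3829 0.9238 0.0000
    outer loop
      vertex 4.000 8.000 0.000
      vertex 1.172 6.828 0.000
      vertex 1.172 6.828 23.000
    endloop
  endfacet
  facet normal -0.3829 0.9238 0.0000
    outer loop
      vertex 4.000 8.000 0.000
      vertex 1.172 6.828 23.000
      vertex 4.000 8.000 23.000
    endloop
  endfacet
  facet normal -0.9238 0.3829 0.0000
    outer loop
      vertex 1.172 6.828 0.000
      vertex 0.000 4.000 0.000
      vertex 0.000 4.000 23.000
    endloop
  endfacet
  facet normal -0.9238 0.3829 0.0000
    outer loop
      vertex 1.172 6.828 0.000
      vertex 0.000 4.000 23.000
      vertex 1.172 6.828 23.000
    endloop
  endfacet
  facet normal -0.9238 -0.3829 0.0000
    outer loop
      vertex 0.000 4.000 0.000
      vertex 1.172 1.172 0.000
      vertex 1.172 1.172 23.000
    endloop
  endfacet
  facet normal -0.9238 -0.3829 0.0000
    outer loop
      vertex 0.000 4.000 0.000
      vertex 1.172 1.172 23.000
      vertex 0.000 4.000 23.000
    endloop
  endfacet
  facet normal -0.3829 -0.9238 0.0000
    outer loop
      vertex 1.172 1.172 0.000
      vertex 4.000 0.000 0.000
      vertex 4.000 0.000 23.000
    endloop
  endfacet
  facet normal -0.3829 -0.9238 0.0000
    outer loop
      vertex 1.172 1.172 0.000
      vertex 4.000 0.000 23.000
      vertex 1.172 1.172 23.000
    endloop
  endfacet
  facet normal 0.3829 -0.9238 0.0000
    outer loop
      vertex 4.000 0.000 0.000
      vertex 6.828 1.172 0.000
      vertex 6.828 1.172 23.000
    endloop
  endfacet
  facet normal 0.3829 -0.9238 0.0000
    outer loop
      vertex 4.000 0.000 0.000
      vertex 6.828 1.172 23.000
      vertex 4.000 0.000 23.000
    endloop
  endfacet
  facet normal 0.9238 -0.3829 0.0000
    outer loop
      vertex 6.828 1.172 0.000
      vertex 8.000 4.000 0.000
      vertex 8.000 4.000 23.000
    endloop
  endfacet
  facet normal 0.9238 -0.3829 0.0000
    outer loop
      vertex 6.828 1.172 0.000
      vertex 8.000 4.000 23.000
      vertex 6.828 1.172 23.000
    endloop
  endfacet
endsolid part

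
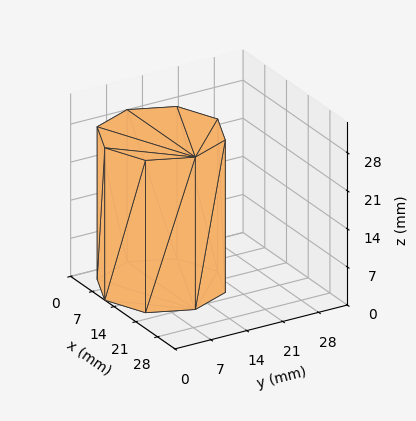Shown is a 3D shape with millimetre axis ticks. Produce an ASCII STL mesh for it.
Reading the render: the shape is a regular 8-sided prism (a cylinder approximated with 8 flat sides), circumscribed radius ≈ 11 mm, height ≈ 28 mm (dimensions read to the nearest mm from the axis ticks). For the STL, each face is triangulated and given an outward normal.

solid part
  facet normal 0.0000 0.0000 -1.0000
    outer loop
      vertex 11.000 22.000 0.000
      vertex 18.778 18.778 0.000
      vertex 22.000 11.000 0.000
    endloop
  endfacet
  facet normal 0.0000 0.0000 -1.0000
    outer loop
      vertex 3.222 18.778 0.000
      vertex 11.000 22.000 0.000
      vertex 22.000 11.000 0.000
    endloop
  endfacet
  facet normal 0.0000 0.0000 -1.0000
    outer loop
      vertex 0.000 11.000 0.000
      vertex 3.222 18.778 0.000
      vertex 22.000 11.000 0.000
    endloop
  endfacet
  facet normal 0.0000 0.0000 -1.0000
    outer loop
      vertex 3.222 3.222 0.000
      vertex 0.000 11.000 0.000
      vertex 22.000 11.000 0.000
    endloop
  endfacet
  facet normal 0.0000 0.0000 -1.0000
    outer loop
      vertex 11.000 0.000 0.000
      vertex 3.222 3.222 0.000
      vertex 22.000 11.000 0.000
    endloop
  endfacet
  facet normal 0.0000 0.0000 -1.0000
    outer loop
      vertex 18.778 3.222 0.000
      vertex 11.000 0.000 0.000
      vertex 22.000 11.000 0.000
    endloop
  endfacet
  facet normal 0.0000 0.0000 1.0000
    outer loop
      vertex 22.000 11.000 28.000
      vertex 18.778 18.778 28.000
      vertex 11.000 22.000 28.000
    endloop
  endfacet
  facet normal 0.0000 0.0000 1.0000
    outer loop
      vertex 22.000 11.000 28.000
      vertex 11.000 22.000 28.000
      vertex 3.222 18.778 28.000
    endloop
  endfacet
  facet normal 0.0000 0.0000 1.0000
    outer loop
      vertex 22.000 11.000 28.000
      vertex 3.222 18.778 28.000
      vertex 0.000 11.000 28.000
    endloop
  endfacet
  facet normal 0.0000 0.0000 1.0000
    outer loop
      vertex 22.000 11.000 28.000
      vertex 0.000 11.000 28.000
      vertex 3.222 3.222 28.000
    endloop
  endfacet
  facet normal 0.0000 0.0000 1.0000
    outer loop
      vertex 22.000 11.000 28.000
      vertex 3.222 3.222 28.000
      vertex 11.000 0.000 28.000
    endloop
  endfacet
  facet normal 0.0000 0.0000 1.0000
    outer loop
      vertex 22.000 11.000 28.000
      vertex 11.000 0.000 28.000
      vertex 18.778 3.222 28.000
    endloop
  endfacet
  facet normal 0.9239 0.3827 0.0000
    outer loop
      vertex 22.000 11.000 0.000
      vertex 18.778 18.778 0.000
      vertex 18.778 18.778 28.000
    endloop
  endfacet
  facet normal 0.9239 0.3827 0.0000
    outer loop
      vertex 22.000 11.000 0.000
      vertex 18.778 18.778 28.000
      vertex 22.000 11.000 28.000
    endloop
  endfacet
  facet normal 0.3827 0.9239 0.0000
    outer loop
      vertex 18.778 18.778 0.000
      vertex 11.000 22.000 0.000
      vertex 11.000 22.000 28.000
    endloop
  endfacet
  facet normal 0.3827 0.9239 0.0000
    outer loop
      vertex 18.778 18.778 0.000
      vertex 11.000 22.000 28.000
      vertex 18.778 18.778 28.000
    endloop
  endfacet
  facet normal -0.3827 0.9239 0.0000
    outer loop
      vertex 11.000 22.000 0.000
      vertex 3.222 18.778 0.000
      vertex 3.222 18.778 28.000
    endloop
  endfacet
  facet normal -0.3827 0.9239 0.0000
    outer loop
      vertex 11.000 22.000 0.000
      vertex 3.222 18.778 28.000
      vertex 11.000 22.000 28.000
    endloop
  endfacet
  facet normal -0.9239 0.3827 0.0000
    outer loop
      vertex 3.222 18.778 0.000
      vertex 0.000 11.000 0.000
      vertex 0.000 11.000 28.000
    endloop
  endfacet
  facet normal -0.9239 0.3827 0.0000
    outer loop
      vertex 3.222 18.778 0.000
      vertex 0.000 11.000 28.000
      vertex 3.222 18.778 28.000
    endloop
  endfacet
  facet normal -0.9239 -0.3827 0.0000
    outer loop
      vertex 0.000 11.000 0.000
      vertex 3.222 3.222 0.000
      vertex 3.222 3.222 28.000
    endloop
  endfacet
  facet normal -0.9239 -0.3827 0.0000
    outer loop
      vertex 0.000 11.000 0.000
      vertex 3.222 3.222 28.000
      vertex 0.000 11.000 28.000
    endloop
  endfacet
  facet normal -0.3827 -0.9239 0.0000
    outer loop
      vertex 3.222 3.222 0.000
      vertex 11.000 0.000 0.000
      vertex 11.000 0.000 28.000
    endloop
  endfacet
  facet normal -0.3827 -0.9239 0.0000
    outer loop
      vertex 3.222 3.222 0.000
      vertex 11.000 0.000 28.000
      vertex 3.222 3.222 28.000
    endloop
  endfacet
  facet normal 0.3827 -0.9239 0.0000
    outer loop
      vertex 11.000 0.000 0.000
      vertex 18.778 3.222 0.000
      vertex 18.778 3.222 28.000
    endloop
  endfacet
  facet normal 0.3827 -0.9239 0.0000
    outer loop
      vertex 11.000 0.000 0.000
      vertex 18.778 3.222 28.000
      vertex 11.000 0.000 28.000
    endloop
  endfacet
  facet normal 0.9239 -0.3827 0.0000
    outer loop
      vertex 18.778 3.222 0.000
      vertex 22.000 11.000 0.000
      vertex 22.000 11.000 28.000
    endloop
  endfacet
  facet normal 0.9239 -0.3827 0.0000
    outer loop
      vertex 18.778 3.222 0.000
      vertex 22.000 11.000 28.000
      vertex 18.778 3.222 28.000
    endloop
  endfacet
endsolid part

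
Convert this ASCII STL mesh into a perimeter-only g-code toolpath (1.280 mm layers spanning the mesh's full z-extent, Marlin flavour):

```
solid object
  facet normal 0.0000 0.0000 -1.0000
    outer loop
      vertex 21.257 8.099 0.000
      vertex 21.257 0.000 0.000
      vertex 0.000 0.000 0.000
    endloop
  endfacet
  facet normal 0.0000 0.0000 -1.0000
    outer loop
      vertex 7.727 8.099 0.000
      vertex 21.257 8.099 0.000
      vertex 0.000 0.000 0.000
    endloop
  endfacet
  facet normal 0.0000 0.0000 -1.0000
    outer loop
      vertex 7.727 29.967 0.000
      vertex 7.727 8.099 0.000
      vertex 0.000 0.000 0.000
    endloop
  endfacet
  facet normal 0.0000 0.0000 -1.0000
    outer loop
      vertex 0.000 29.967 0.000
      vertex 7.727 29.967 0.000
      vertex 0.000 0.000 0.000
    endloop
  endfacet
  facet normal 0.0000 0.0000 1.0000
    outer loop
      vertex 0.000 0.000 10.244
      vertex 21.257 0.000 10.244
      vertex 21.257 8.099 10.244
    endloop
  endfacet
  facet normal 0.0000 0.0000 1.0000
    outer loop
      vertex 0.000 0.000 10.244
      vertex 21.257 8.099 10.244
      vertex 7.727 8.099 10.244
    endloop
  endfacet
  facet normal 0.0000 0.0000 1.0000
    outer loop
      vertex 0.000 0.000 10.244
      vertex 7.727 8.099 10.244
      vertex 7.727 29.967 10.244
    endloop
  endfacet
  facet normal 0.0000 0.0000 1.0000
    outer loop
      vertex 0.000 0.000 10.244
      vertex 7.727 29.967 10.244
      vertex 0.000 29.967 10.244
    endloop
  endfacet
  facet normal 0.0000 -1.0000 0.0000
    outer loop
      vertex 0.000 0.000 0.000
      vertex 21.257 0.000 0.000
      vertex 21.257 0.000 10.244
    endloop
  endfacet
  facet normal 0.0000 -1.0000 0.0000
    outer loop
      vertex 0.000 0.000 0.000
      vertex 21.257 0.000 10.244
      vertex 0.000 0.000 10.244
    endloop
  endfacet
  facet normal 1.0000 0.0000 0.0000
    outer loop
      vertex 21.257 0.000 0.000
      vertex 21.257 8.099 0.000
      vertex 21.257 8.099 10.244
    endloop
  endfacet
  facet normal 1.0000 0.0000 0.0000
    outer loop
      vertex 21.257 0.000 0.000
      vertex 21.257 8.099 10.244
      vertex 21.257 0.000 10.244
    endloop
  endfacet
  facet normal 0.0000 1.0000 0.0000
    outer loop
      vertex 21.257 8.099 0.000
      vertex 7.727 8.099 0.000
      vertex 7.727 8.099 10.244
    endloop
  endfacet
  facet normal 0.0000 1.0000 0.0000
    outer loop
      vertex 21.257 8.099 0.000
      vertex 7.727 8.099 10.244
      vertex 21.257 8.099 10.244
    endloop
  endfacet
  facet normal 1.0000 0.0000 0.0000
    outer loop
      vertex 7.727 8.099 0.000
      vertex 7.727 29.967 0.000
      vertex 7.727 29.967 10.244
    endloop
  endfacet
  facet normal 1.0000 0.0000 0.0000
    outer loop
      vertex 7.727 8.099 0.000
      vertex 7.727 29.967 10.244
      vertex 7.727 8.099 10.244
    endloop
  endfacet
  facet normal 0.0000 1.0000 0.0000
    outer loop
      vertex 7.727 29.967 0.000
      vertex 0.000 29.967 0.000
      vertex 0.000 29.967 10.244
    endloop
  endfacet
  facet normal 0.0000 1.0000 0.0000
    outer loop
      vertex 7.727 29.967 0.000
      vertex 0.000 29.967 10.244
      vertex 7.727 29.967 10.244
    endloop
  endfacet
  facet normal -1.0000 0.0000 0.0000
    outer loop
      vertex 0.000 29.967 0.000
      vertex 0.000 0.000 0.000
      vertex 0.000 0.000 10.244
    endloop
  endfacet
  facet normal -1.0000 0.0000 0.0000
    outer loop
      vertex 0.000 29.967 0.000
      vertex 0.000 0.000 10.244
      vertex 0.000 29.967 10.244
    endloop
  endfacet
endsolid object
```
; perimeter-only toolpath
G21 ; units = mm
G90 ; absolute positioning
G28 ; home
; layer 1
G0 Z1.280
G0 X0.000 Y0.000
G1 X21.257 Y0.000
G1 X21.257 Y8.099
G1 X7.727 Y8.099
G1 X7.727 Y29.967
G1 X0.000 Y29.967
G1 X0.000 Y0.000
; layer 2
G0 Z2.561
G0 X0.000 Y0.000
G1 X21.257 Y0.000
G1 X21.257 Y8.099
G1 X7.727 Y8.099
G1 X7.727 Y29.967
G1 X0.000 Y29.967
G1 X0.000 Y0.000
; layer 3
G0 Z3.841
G0 X0.000 Y0.000
G1 X21.257 Y0.000
G1 X21.257 Y8.099
G1 X7.727 Y8.099
G1 X7.727 Y29.967
G1 X0.000 Y29.967
G1 X0.000 Y0.000
; layer 4
G0 Z5.122
G0 X0.000 Y0.000
G1 X21.257 Y0.000
G1 X21.257 Y8.099
G1 X7.727 Y8.099
G1 X7.727 Y29.967
G1 X0.000 Y29.967
G1 X0.000 Y0.000
; layer 5
G0 Z6.402
G0 X0.000 Y0.000
G1 X21.257 Y0.000
G1 X21.257 Y8.099
G1 X7.727 Y8.099
G1 X7.727 Y29.967
G1 X0.000 Y29.967
G1 X0.000 Y0.000
; layer 6
G0 Z7.683
G0 X0.000 Y0.000
G1 X21.257 Y0.000
G1 X21.257 Y8.099
G1 X7.727 Y8.099
G1 X7.727 Y29.967
G1 X0.000 Y29.967
G1 X0.000 Y0.000
; layer 7
G0 Z8.963
G0 X0.000 Y0.000
G1 X21.257 Y0.000
G1 X21.257 Y8.099
G1 X7.727 Y8.099
G1 X7.727 Y29.967
G1 X0.000 Y29.967
G1 X0.000 Y0.000
; layer 8
G0 Z10.244
G0 X0.000 Y0.000
G1 X21.257 Y0.000
G1 X21.257 Y8.099
G1 X7.727 Y8.099
G1 X7.727 Y29.967
G1 X0.000 Y29.967
G1 X0.000 Y0.000
M2 ; end

The solid is an L-shaped prism: outer 21.3 × 30 mm, arm thicknesses ≈ 8.1 mm (horizontal) and 7.73 mm (vertical), extruded 10.2 mm in z. Slicing at Δz = 1.280 mm — 8 equal slices spanning the solid's height, so layer i sits at z = i·h/8 — gives 8 non-empty perimeters. Each is a 6-segment closed polygon; G0 lifts to the layer z and rapids to the start vertex, then G1 traces the edges.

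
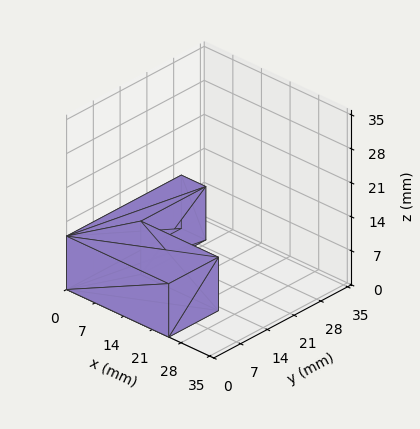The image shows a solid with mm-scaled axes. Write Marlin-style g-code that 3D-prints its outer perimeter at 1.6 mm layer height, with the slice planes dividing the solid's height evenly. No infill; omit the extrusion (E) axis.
Reading the render: the shape is an L-shaped prism: outer 25 × 30 mm, arm thicknesses ≈ 13 mm (horizontal) and 6 mm (vertical), extruded 11 mm in z (dimensions read to the nearest mm from the axis ticks). For the g-code, the solid's height is divided into equal slices at the stated Δz and each level perimeter traced with G1 moves after a G0 lift.

; perimeter-only toolpath
G21 ; units = mm
G90 ; absolute positioning
G28 ; home
; layer 1
G0 Z1.6
G0 X0.0 Y0.0
G1 X25.0 Y0.0
G1 X25.0 Y13.0
G1 X6.0 Y13.0
G1 X6.0 Y30.0
G1 X0.0 Y30.0
G1 X0.0 Y0.0
; layer 2
G0 Z3.1
G0 X0.0 Y0.0
G1 X25.0 Y0.0
G1 X25.0 Y13.0
G1 X6.0 Y13.0
G1 X6.0 Y30.0
G1 X0.0 Y30.0
G1 X0.0 Y0.0
; layer 3
G0 Z4.7
G0 X0.0 Y0.0
G1 X25.0 Y0.0
G1 X25.0 Y13.0
G1 X6.0 Y13.0
G1 X6.0 Y30.0
G1 X0.0 Y30.0
G1 X0.0 Y0.0
; layer 4
G0 Z6.3
G0 X0.0 Y0.0
G1 X25.0 Y0.0
G1 X25.0 Y13.0
G1 X6.0 Y13.0
G1 X6.0 Y30.0
G1 X0.0 Y30.0
G1 X0.0 Y0.0
; layer 5
G0 Z7.9
G0 X0.0 Y0.0
G1 X25.0 Y0.0
G1 X25.0 Y13.0
G1 X6.0 Y13.0
G1 X6.0 Y30.0
G1 X0.0 Y30.0
G1 X0.0 Y0.0
; layer 6
G0 Z9.4
G0 X0.0 Y0.0
G1 X25.0 Y0.0
G1 X25.0 Y13.0
G1 X6.0 Y13.0
G1 X6.0 Y30.0
G1 X0.0 Y30.0
G1 X0.0 Y0.0
; layer 7
G0 Z11.0
G0 X0.0 Y0.0
G1 X25.0 Y0.0
G1 X25.0 Y13.0
G1 X6.0 Y13.0
G1 X6.0 Y30.0
G1 X0.0 Y30.0
G1 X0.0 Y0.0
M2 ; end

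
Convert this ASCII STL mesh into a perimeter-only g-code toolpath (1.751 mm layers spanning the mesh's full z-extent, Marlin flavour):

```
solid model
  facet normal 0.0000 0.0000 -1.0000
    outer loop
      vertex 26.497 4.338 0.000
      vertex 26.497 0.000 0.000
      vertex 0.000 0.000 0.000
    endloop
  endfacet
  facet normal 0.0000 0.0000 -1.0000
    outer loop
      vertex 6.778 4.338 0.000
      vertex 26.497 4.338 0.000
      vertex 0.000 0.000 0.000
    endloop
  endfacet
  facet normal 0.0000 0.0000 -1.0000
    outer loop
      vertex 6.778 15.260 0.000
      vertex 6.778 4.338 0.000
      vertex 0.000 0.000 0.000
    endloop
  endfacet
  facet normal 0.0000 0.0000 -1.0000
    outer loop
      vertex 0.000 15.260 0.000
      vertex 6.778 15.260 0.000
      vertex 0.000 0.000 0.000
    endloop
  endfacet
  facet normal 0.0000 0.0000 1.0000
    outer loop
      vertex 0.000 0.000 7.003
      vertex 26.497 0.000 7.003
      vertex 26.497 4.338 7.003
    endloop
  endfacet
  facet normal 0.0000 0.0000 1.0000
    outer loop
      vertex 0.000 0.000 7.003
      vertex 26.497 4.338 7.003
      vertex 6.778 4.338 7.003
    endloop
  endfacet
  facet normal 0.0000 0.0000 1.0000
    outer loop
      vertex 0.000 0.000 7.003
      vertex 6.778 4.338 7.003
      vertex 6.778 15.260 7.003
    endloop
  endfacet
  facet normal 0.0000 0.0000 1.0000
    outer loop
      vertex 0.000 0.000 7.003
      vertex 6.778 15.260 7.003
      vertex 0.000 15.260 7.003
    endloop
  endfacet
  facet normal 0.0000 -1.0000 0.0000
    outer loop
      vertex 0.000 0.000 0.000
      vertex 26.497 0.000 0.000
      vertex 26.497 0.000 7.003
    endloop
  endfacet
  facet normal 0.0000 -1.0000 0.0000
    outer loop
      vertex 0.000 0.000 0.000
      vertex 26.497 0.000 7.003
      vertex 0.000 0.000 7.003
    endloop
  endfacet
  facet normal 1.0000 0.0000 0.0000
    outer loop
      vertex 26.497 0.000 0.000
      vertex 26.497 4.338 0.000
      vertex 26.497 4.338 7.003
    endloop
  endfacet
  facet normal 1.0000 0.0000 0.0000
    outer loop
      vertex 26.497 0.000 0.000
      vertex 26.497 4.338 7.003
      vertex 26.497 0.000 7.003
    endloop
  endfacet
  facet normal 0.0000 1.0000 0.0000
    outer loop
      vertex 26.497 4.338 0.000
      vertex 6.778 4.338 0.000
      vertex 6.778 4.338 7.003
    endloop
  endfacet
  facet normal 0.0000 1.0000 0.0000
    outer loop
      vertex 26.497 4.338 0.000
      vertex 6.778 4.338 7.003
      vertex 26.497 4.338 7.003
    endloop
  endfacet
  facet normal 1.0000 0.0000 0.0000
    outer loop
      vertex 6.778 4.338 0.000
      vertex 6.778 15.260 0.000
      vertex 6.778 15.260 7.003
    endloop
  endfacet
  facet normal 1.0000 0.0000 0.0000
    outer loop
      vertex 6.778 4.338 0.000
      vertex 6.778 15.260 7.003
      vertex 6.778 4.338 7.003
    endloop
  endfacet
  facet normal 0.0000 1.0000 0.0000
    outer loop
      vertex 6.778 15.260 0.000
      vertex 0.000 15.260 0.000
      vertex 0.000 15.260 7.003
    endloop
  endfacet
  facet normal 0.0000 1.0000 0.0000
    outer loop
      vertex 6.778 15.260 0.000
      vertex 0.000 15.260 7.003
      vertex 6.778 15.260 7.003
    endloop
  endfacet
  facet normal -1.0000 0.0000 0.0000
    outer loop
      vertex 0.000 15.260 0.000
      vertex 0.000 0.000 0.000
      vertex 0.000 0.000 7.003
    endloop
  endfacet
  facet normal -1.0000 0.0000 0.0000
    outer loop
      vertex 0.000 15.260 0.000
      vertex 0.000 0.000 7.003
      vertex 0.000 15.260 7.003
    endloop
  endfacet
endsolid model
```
; perimeter-only toolpath
G21 ; units = mm
G90 ; absolute positioning
G28 ; home
; layer 1
G0 Z1.751
G0 X0.000 Y0.000
G1 X26.497 Y0.000
G1 X26.497 Y4.338
G1 X6.778 Y4.338
G1 X6.778 Y15.260
G1 X0.000 Y15.260
G1 X0.000 Y0.000
; layer 2
G0 Z3.502
G0 X0.000 Y0.000
G1 X26.497 Y0.000
G1 X26.497 Y4.338
G1 X6.778 Y4.338
G1 X6.778 Y15.260
G1 X0.000 Y15.260
G1 X0.000 Y0.000
; layer 3
G0 Z5.252
G0 X0.000 Y0.000
G1 X26.497 Y0.000
G1 X26.497 Y4.338
G1 X6.778 Y4.338
G1 X6.778 Y15.260
G1 X0.000 Y15.260
G1 X0.000 Y0.000
; layer 4
G0 Z7.003
G0 X0.000 Y0.000
G1 X26.497 Y0.000
G1 X26.497 Y4.338
G1 X6.778 Y4.338
G1 X6.778 Y15.260
G1 X0.000 Y15.260
G1 X0.000 Y0.000
M2 ; end

The solid is an L-shaped prism: outer 26.5 × 15.3 mm, arm thicknesses ≈ 4.34 mm (horizontal) and 6.78 mm (vertical), extruded 7 mm in z. Slicing at Δz = 1.751 mm — 4 equal slices spanning the solid's height, so layer i sits at z = i·h/4 — gives 4 non-empty perimeters. Each is a 6-segment closed polygon; G0 lifts to the layer z and rapids to the start vertex, then G1 traces the edges.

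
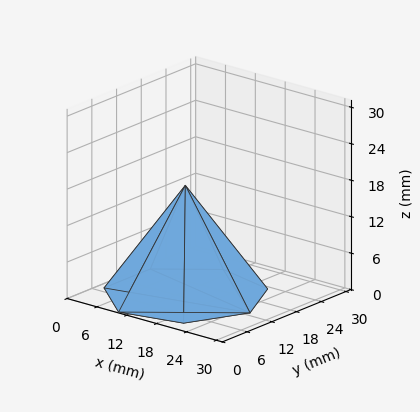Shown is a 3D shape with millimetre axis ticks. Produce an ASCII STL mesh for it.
Reading the render: the shape is a regular 7-sided pyramid, base circumscribed radius ≈ 13 mm, apex at z ≈ 18 mm (dimensions read to the nearest mm from the axis ticks). For the STL, each face is triangulated and given an outward normal.

solid part
  facet normal 0.0000 0.0000 -1.0000
    outer loop
      vertex 10.1 25.7 0.0
      vertex 21.1 23.2 0.0
      vertex 26.0 13.0 0.0
    endloop
  endfacet
  facet normal 0.0000 0.0000 -1.0000
    outer loop
      vertex 1.3 18.6 0.0
      vertex 10.1 25.7 0.0
      vertex 26.0 13.0 0.0
    endloop
  endfacet
  facet normal 0.0000 0.0000 -1.0000
    outer loop
      vertex 1.3 7.4 0.0
      vertex 1.3 18.6 0.0
      vertex 26.0 13.0 0.0
    endloop
  endfacet
  facet normal 0.0000 0.0000 -1.0000
    outer loop
      vertex 10.1 0.3 0.0
      vertex 1.3 7.4 0.0
      vertex 26.0 13.0 0.0
    endloop
  endfacet
  facet normal 0.0000 0.0000 -1.0000
    outer loop
      vertex 21.1 2.8 0.0
      vertex 10.1 0.3 0.0
      vertex 26.0 13.0 0.0
    endloop
  endfacet
  facet normal 0.7554 0.3629 0.5456
    outer loop
      vertex 26.0 13.0 0.0
      vertex 21.1 23.2 0.0
      vertex 13.0 13.0 18.0
    endloop
  endfacet
  facet normal 0.1856 0.8167 0.5463
    outer loop
      vertex 21.1 23.2 0.0
      vertex 10.1 25.7 0.0
      vertex 13.0 13.0 18.0
    endloop
  endfacet
  facet normal -0.5264 0.6525 0.5452
    outer loop
      vertex 10.1 25.7 0.0
      vertex 1.3 18.6 0.0
      vertex 13.0 13.0 18.0
    endloop
  endfacet
  facet normal -0.8384 0.0000 0.5450
    outer loop
      vertex 1.3 18.6 0.0
      vertex 1.3 7.4 0.0
      vertex 13.0 13.0 18.0
    endloop
  endfacet
  facet normal -0.5264 -0.6525 0.5452
    outer loop
      vertex 1.3 7.4 0.0
      vertex 10.1 0.3 0.0
      vertex 13.0 13.0 18.0
    endloop
  endfacet
  facet normal 0.1856 -0.8167 0.5463
    outer loop
      vertex 10.1 0.3 0.0
      vertex 21.1 2.8 0.0
      vertex 13.0 13.0 18.0
    endloop
  endfacet
  facet normal 0.7554 -0.3629 0.5456
    outer loop
      vertex 21.1 2.8 0.0
      vertex 26.0 13.0 0.0
      vertex 13.0 13.0 18.0
    endloop
  endfacet
endsolid part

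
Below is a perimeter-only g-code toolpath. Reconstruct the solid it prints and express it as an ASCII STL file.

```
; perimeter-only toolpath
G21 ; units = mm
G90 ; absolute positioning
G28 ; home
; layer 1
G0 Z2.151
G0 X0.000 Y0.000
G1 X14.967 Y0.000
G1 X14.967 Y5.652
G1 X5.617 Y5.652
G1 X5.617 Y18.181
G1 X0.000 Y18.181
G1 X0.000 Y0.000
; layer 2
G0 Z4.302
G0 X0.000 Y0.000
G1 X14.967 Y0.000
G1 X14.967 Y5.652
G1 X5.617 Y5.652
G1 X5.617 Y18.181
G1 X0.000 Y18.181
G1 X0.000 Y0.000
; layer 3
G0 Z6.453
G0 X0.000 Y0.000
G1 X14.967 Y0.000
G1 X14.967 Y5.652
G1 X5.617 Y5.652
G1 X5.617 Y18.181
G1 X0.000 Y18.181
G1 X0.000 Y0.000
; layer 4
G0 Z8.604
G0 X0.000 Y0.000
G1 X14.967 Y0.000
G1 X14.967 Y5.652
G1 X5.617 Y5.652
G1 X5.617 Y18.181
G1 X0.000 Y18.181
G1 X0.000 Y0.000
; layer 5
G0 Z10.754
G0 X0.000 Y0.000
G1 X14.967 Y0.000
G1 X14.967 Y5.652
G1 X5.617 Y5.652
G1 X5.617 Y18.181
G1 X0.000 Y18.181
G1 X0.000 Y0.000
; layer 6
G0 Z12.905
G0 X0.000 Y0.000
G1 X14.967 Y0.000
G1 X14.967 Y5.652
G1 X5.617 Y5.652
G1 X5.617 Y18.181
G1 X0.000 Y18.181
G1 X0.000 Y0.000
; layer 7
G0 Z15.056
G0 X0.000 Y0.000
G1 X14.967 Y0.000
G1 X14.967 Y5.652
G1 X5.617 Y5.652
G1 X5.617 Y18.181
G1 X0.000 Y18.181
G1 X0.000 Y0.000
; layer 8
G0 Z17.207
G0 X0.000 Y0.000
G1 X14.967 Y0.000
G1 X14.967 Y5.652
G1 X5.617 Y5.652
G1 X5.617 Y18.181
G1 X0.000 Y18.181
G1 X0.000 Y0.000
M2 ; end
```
solid part
  facet normal 0.0000 0.0000 -1.0000
    outer loop
      vertex 14.967 5.652 0.000
      vertex 14.967 0.000 0.000
      vertex 0.000 0.000 0.000
    endloop
  endfacet
  facet normal 0.0000 0.0000 -1.0000
    outer loop
      vertex 5.617 5.652 0.000
      vertex 14.967 5.652 0.000
      vertex 0.000 0.000 0.000
    endloop
  endfacet
  facet normal 0.0000 0.0000 -1.0000
    outer loop
      vertex 5.617 18.181 0.000
      vertex 5.617 5.652 0.000
      vertex 0.000 0.000 0.000
    endloop
  endfacet
  facet normal 0.0000 0.0000 -1.0000
    outer loop
      vertex 0.000 18.181 0.000
      vertex 5.617 18.181 0.000
      vertex 0.000 0.000 0.000
    endloop
  endfacet
  facet normal 0.0000 0.0000 1.0000
    outer loop
      vertex 0.000 0.000 17.207
      vertex 14.967 0.000 17.207
      vertex 14.967 5.652 17.207
    endloop
  endfacet
  facet normal 0.0000 0.0000 1.0000
    outer loop
      vertex 0.000 0.000 17.207
      vertex 14.967 5.652 17.207
      vertex 5.617 5.652 17.207
    endloop
  endfacet
  facet normal 0.0000 0.0000 1.0000
    outer loop
      vertex 0.000 0.000 17.207
      vertex 5.617 5.652 17.207
      vertex 5.617 18.181 17.207
    endloop
  endfacet
  facet normal 0.0000 0.0000 1.0000
    outer loop
      vertex 0.000 0.000 17.207
      vertex 5.617 18.181 17.207
      vertex 0.000 18.181 17.207
    endloop
  endfacet
  facet normal 0.0000 -1.0000 0.0000
    outer loop
      vertex 0.000 0.000 0.000
      vertex 14.967 0.000 0.000
      vertex 14.967 0.000 17.207
    endloop
  endfacet
  facet normal 0.0000 -1.0000 0.0000
    outer loop
      vertex 0.000 0.000 0.000
      vertex 14.967 0.000 17.207
      vertex 0.000 0.000 17.207
    endloop
  endfacet
  facet normal 1.0000 0.0000 0.0000
    outer loop
      vertex 14.967 0.000 0.000
      vertex 14.967 5.652 0.000
      vertex 14.967 5.652 17.207
    endloop
  endfacet
  facet normal 1.0000 0.0000 0.0000
    outer loop
      vertex 14.967 0.000 0.000
      vertex 14.967 5.652 17.207
      vertex 14.967 0.000 17.207
    endloop
  endfacet
  facet normal 0.0000 1.0000 0.0000
    outer loop
      vertex 14.967 5.652 0.000
      vertex 5.617 5.652 0.000
      vertex 5.617 5.652 17.207
    endloop
  endfacet
  facet normal 0.0000 1.0000 0.0000
    outer loop
      vertex 14.967 5.652 0.000
      vertex 5.617 5.652 17.207
      vertex 14.967 5.652 17.207
    endloop
  endfacet
  facet normal 1.0000 0.0000 0.0000
    outer loop
      vertex 5.617 5.652 0.000
      vertex 5.617 18.181 0.000
      vertex 5.617 18.181 17.207
    endloop
  endfacet
  facet normal 1.0000 0.0000 0.0000
    outer loop
      vertex 5.617 5.652 0.000
      vertex 5.617 18.181 17.207
      vertex 5.617 5.652 17.207
    endloop
  endfacet
  facet normal 0.0000 1.0000 0.0000
    outer loop
      vertex 5.617 18.181 0.000
      vertex 0.000 18.181 0.000
      vertex 0.000 18.181 17.207
    endloop
  endfacet
  facet normal 0.0000 1.0000 0.0000
    outer loop
      vertex 5.617 18.181 0.000
      vertex 0.000 18.181 17.207
      vertex 5.617 18.181 17.207
    endloop
  endfacet
  facet normal -1.0000 0.0000 0.0000
    outer loop
      vertex 0.000 18.181 0.000
      vertex 0.000 0.000 0.000
      vertex 0.000 0.000 17.207
    endloop
  endfacet
  facet normal -1.0000 0.0000 0.0000
    outer loop
      vertex 0.000 18.181 0.000
      vertex 0.000 0.000 17.207
      vertex 0.000 18.181 17.207
    endloop
  endfacet
endsolid part

The G0 Z moves step by Δz≈2.151 mm. Every layer's G1 loop is the same polygon, so the solid is a straight extrusion of it from z=0 to z≈17.2. Closing with flat bottom and top caps and triangulating gives 20 facets — an L-shaped prism: outer 15 × 18.2 mm, arm thicknesses ≈ 5.65 mm (horizontal) and 5.62 mm (vertical), extruded 17.2 mm in z.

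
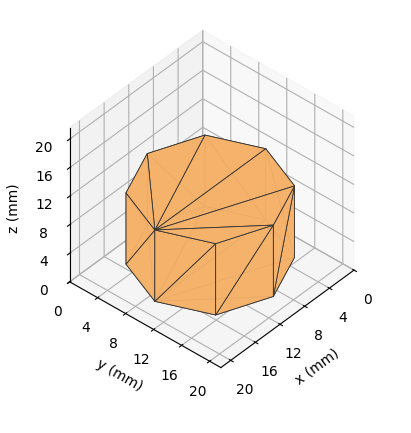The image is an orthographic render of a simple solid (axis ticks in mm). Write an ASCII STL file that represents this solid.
Reading the render: the shape is a regular 8-sided prism (a cylinder approximated with 8 flat sides), circumscribed radius ≈ 9 mm, height ≈ 10 mm (dimensions read to the nearest mm from the axis ticks). For the STL, each face is triangulated and given an outward normal.

solid part
  facet normal 0.0000 0.0000 -1.0000
    outer loop
      vertex 9.0 18.0 0.0
      vertex 15.4 15.4 0.0
      vertex 18.0 9.0 0.0
    endloop
  endfacet
  facet normal 0.0000 0.0000 -1.0000
    outer loop
      vertex 2.6 15.4 0.0
      vertex 9.0 18.0 0.0
      vertex 18.0 9.0 0.0
    endloop
  endfacet
  facet normal 0.0000 0.0000 -1.0000
    outer loop
      vertex 0.0 9.0 0.0
      vertex 2.6 15.4 0.0
      vertex 18.0 9.0 0.0
    endloop
  endfacet
  facet normal 0.0000 0.0000 -1.0000
    outer loop
      vertex 2.6 2.6 0.0
      vertex 0.0 9.0 0.0
      vertex 18.0 9.0 0.0
    endloop
  endfacet
  facet normal 0.0000 0.0000 -1.0000
    outer loop
      vertex 9.0 0.0 0.0
      vertex 2.6 2.6 0.0
      vertex 18.0 9.0 0.0
    endloop
  endfacet
  facet normal 0.0000 0.0000 -1.0000
    outer loop
      vertex 15.4 2.6 0.0
      vertex 9.0 0.0 0.0
      vertex 18.0 9.0 0.0
    endloop
  endfacet
  facet normal 0.0000 0.0000 1.0000
    outer loop
      vertex 18.0 9.0 10.0
      vertex 15.4 15.4 10.0
      vertex 9.0 18.0 10.0
    endloop
  endfacet
  facet normal 0.0000 0.0000 1.0000
    outer loop
      vertex 18.0 9.0 10.0
      vertex 9.0 18.0 10.0
      vertex 2.6 15.4 10.0
    endloop
  endfacet
  facet normal 0.0000 0.0000 1.0000
    outer loop
      vertex 18.0 9.0 10.0
      vertex 2.6 15.4 10.0
      vertex 0.0 9.0 10.0
    endloop
  endfacet
  facet normal 0.0000 0.0000 1.0000
    outer loop
      vertex 18.0 9.0 10.0
      vertex 0.0 9.0 10.0
      vertex 2.6 2.6 10.0
    endloop
  endfacet
  facet normal 0.0000 0.0000 1.0000
    outer loop
      vertex 18.0 9.0 10.0
      vertex 2.6 2.6 10.0
      vertex 9.0 0.0 10.0
    endloop
  endfacet
  facet normal 0.0000 0.0000 1.0000
    outer loop
      vertex 18.0 9.0 10.0
      vertex 9.0 0.0 10.0
      vertex 15.4 2.6 10.0
    endloop
  endfacet
  facet normal 0.9265 0.3764 0.0000
    outer loop
      vertex 18.0 9.0 0.0
      vertex 15.4 15.4 0.0
      vertex 15.4 15.4 10.0
    endloop
  endfacet
  facet normal 0.9265 0.3764 0.0000
    outer loop
      vertex 18.0 9.0 0.0
      vertex 15.4 15.4 10.0
      vertex 18.0 9.0 10.0
    endloop
  endfacet
  facet normal 0.3764 0.9265 0.0000
    outer loop
      vertex 15.4 15.4 0.0
      vertex 9.0 18.0 0.0
      vertex 9.0 18.0 10.0
    endloop
  endfacet
  facet normal 0.3764 0.9265 0.0000
    outer loop
      vertex 15.4 15.4 0.0
      vertex 9.0 18.0 10.0
      vertex 15.4 15.4 10.0
    endloop
  endfacet
  facet normal -0.3764 0.9265 0.0000
    outer loop
      vertex 9.0 18.0 0.0
      vertex 2.6 15.4 0.0
      vertex 2.6 15.4 10.0
    endloop
  endfacet
  facet normal -0.3764 0.9265 0.0000
    outer loop
      vertex 9.0 18.0 0.0
      vertex 2.6 15.4 10.0
      vertex 9.0 18.0 10.0
    endloop
  endfacet
  facet normal -0.9265 0.3764 0.0000
    outer loop
      vertex 2.6 15.4 0.0
      vertex 0.0 9.0 0.0
      vertex 0.0 9.0 10.0
    endloop
  endfacet
  facet normal -0.9265 0.3764 0.0000
    outer loop
      vertex 2.6 15.4 0.0
      vertex 0.0 9.0 10.0
      vertex 2.6 15.4 10.0
    endloop
  endfacet
  facet normal -0.9265 -0.3764 0.0000
    outer loop
      vertex 0.0 9.0 0.0
      vertex 2.6 2.6 0.0
      vertex 2.6 2.6 10.0
    endloop
  endfacet
  facet normal -0.9265 -0.3764 0.0000
    outer loop
      vertex 0.0 9.0 0.0
      vertex 2.6 2.6 10.0
      vertex 0.0 9.0 10.0
    endloop
  endfacet
  facet normal -0.3764 -0.9265 0.0000
    outer loop
      vertex 2.6 2.6 0.0
      vertex 9.0 0.0 0.0
      vertex 9.0 0.0 10.0
    endloop
  endfacet
  facet normal -0.3764 -0.9265 0.0000
    outer loop
      vertex 2.6 2.6 0.0
      vertex 9.0 0.0 10.0
      vertex 2.6 2.6 10.0
    endloop
  endfacet
  facet normal 0.3764 -0.9265 0.0000
    outer loop
      vertex 9.0 0.0 0.0
      vertex 15.4 2.6 0.0
      vertex 15.4 2.6 10.0
    endloop
  endfacet
  facet normal 0.3764 -0.9265 0.0000
    outer loop
      vertex 9.0 0.0 0.0
      vertex 15.4 2.6 10.0
      vertex 9.0 0.0 10.0
    endloop
  endfacet
  facet normal 0.9265 -0.3764 0.0000
    outer loop
      vertex 15.4 2.6 0.0
      vertex 18.0 9.0 0.0
      vertex 18.0 9.0 10.0
    endloop
  endfacet
  facet normal 0.9265 -0.3764 0.0000
    outer loop
      vertex 15.4 2.6 0.0
      vertex 18.0 9.0 10.0
      vertex 15.4 2.6 10.0
    endloop
  endfacet
endsolid part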